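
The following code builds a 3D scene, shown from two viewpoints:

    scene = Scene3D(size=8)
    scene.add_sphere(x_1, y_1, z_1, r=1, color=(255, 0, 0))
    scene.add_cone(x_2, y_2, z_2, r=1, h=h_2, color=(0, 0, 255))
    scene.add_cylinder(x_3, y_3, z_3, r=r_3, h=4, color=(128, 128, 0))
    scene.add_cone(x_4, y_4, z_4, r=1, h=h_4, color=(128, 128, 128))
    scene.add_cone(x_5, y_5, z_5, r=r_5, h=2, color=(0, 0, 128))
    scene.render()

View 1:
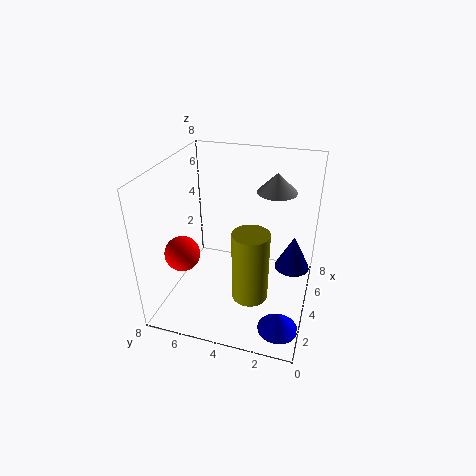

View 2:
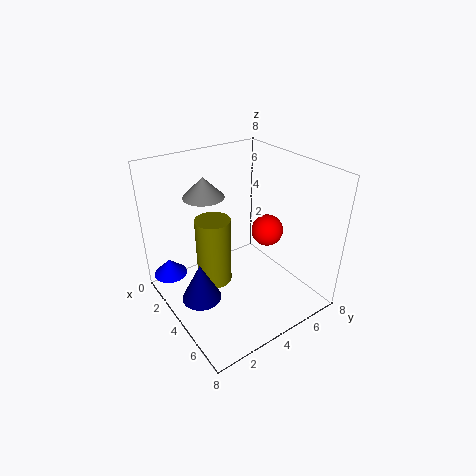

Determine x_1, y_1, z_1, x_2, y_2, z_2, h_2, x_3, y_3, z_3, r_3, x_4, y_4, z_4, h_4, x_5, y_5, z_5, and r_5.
x_1 = 3; y_1 = 7; z_1 = 3; x_2 = 1; y_2 = 1; z_2 = 1; h_2 = 1; x_3 = 3; y_3 = 3; z_3 = 1; r_3 = 1; x_4 = 4; y_4 = 2; z_4 = 7; h_4 = 1; x_5 = 5; y_5 = 1; z_5 = 2; r_5 = 1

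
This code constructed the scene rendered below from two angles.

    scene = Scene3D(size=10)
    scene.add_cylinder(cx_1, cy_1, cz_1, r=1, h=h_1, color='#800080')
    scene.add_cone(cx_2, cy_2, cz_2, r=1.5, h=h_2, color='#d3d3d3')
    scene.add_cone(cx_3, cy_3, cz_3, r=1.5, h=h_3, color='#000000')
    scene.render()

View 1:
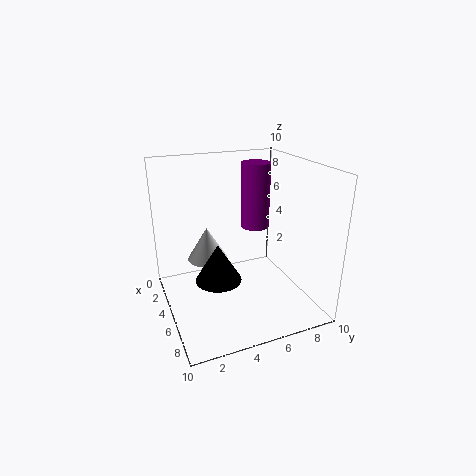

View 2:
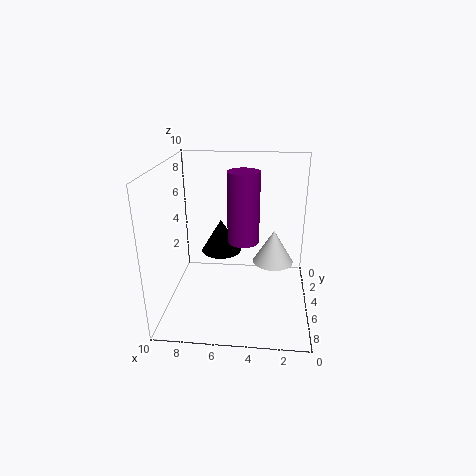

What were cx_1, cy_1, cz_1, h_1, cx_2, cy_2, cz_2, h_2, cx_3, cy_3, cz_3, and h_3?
cx_1 = 4.5; cy_1 = 6.5; cz_1 = 5.5; h_1 = 4.5; cx_2 = 2.5; cy_2 = 3.5; cz_2 = 2.5; h_2 = 2.5; cx_3 = 6.5; cy_3 = 3; cz_3 = 3; h_3 = 2.5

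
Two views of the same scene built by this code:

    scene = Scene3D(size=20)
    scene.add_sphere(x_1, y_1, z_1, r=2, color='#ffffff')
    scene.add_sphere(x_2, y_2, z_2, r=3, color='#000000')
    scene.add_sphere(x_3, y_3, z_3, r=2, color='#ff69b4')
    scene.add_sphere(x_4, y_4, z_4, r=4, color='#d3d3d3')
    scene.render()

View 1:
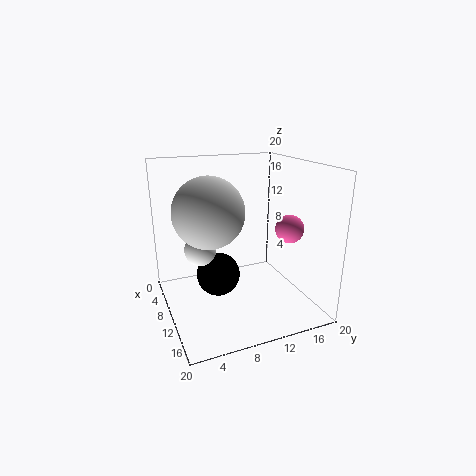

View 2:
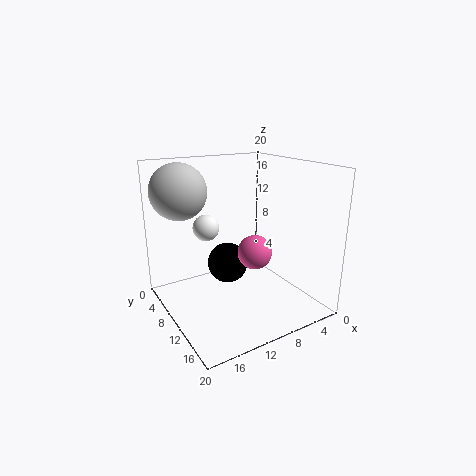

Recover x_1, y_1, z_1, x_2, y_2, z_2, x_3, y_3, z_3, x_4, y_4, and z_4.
x_1 = 12, y_1 = 4, z_1 = 10, x_2 = 10, y_2 = 7, z_2 = 5, x_3 = 12, y_3 = 17, z_3 = 11, x_4 = 16, y_4 = 4, z_4 = 16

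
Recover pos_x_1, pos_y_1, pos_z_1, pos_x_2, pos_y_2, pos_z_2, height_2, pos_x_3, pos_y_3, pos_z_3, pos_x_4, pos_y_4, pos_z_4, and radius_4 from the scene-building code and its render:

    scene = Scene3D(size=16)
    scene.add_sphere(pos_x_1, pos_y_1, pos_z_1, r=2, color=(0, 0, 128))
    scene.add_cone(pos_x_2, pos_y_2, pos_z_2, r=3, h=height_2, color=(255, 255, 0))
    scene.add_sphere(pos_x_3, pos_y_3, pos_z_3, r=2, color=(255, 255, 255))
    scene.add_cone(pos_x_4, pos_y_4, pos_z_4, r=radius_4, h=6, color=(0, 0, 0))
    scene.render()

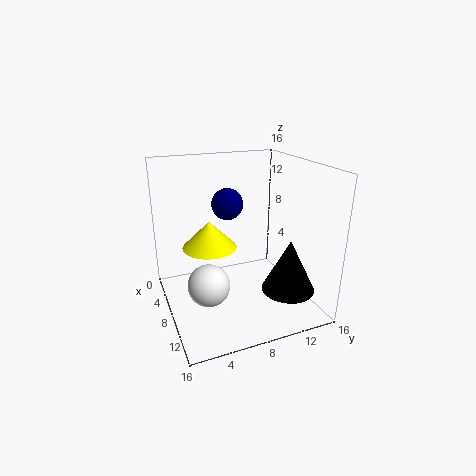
pos_x_1 = 2
pos_y_1 = 9
pos_z_1 = 10
pos_x_2 = 7
pos_y_2 = 5
pos_z_2 = 7
height_2 = 3
pos_x_3 = 13
pos_y_3 = 3
pos_z_3 = 6
pos_x_4 = 11
pos_y_4 = 13
pos_z_4 = 2
radius_4 = 3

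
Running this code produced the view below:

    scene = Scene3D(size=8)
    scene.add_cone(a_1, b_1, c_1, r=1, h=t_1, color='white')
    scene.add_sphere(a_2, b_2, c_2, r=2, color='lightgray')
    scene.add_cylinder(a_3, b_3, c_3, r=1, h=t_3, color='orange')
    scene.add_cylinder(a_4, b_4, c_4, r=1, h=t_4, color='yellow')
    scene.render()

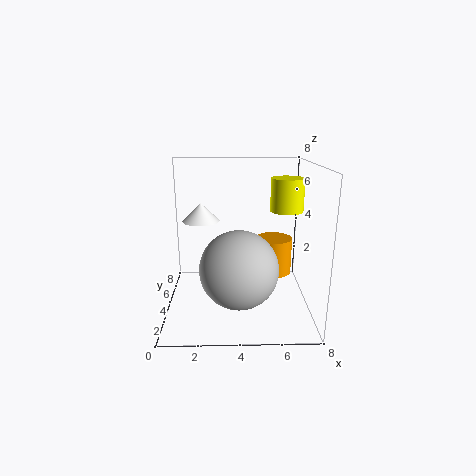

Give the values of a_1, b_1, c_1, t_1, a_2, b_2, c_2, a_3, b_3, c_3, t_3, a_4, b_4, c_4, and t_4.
a_1 = 2; b_1 = 4; c_1 = 5; t_1 = 1; a_2 = 4; b_2 = 2; c_2 = 3; a_3 = 6; b_3 = 4; c_3 = 2; t_3 = 2; a_4 = 7; b_4 = 6; c_4 = 5; t_4 = 2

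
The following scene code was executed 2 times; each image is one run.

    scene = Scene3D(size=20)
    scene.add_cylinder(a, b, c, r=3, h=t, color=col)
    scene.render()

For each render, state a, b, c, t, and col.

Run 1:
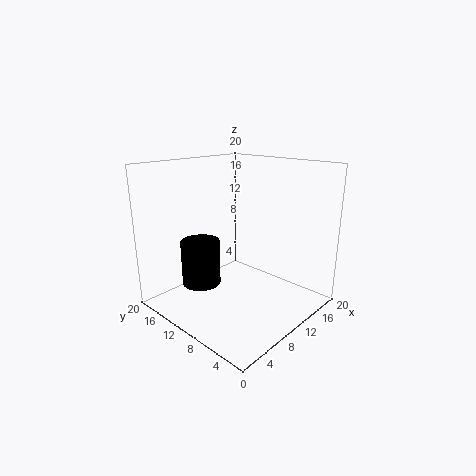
a = 9; b = 17; c = 1; t = 7; col = 'black'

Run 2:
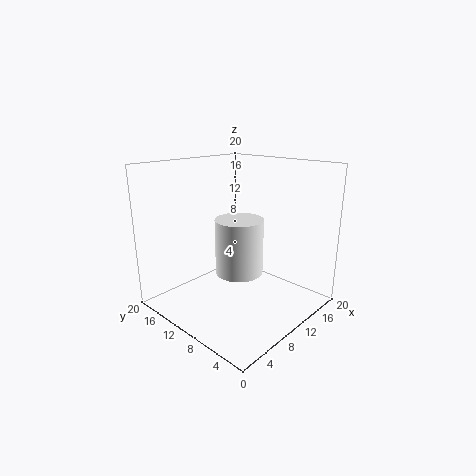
a = 7; b = 7; c = 7; t = 7; col = 'white'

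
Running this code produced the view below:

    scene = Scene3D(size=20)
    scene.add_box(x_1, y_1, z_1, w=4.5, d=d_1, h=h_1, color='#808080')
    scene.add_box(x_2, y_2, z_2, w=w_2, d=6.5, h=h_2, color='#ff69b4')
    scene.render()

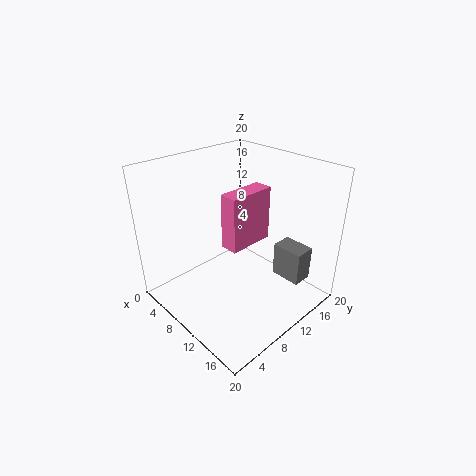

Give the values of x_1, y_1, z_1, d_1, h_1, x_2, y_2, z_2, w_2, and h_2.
x_1 = 12.5, y_1 = 15, z_1 = 3, d_1 = 3, h_1 = 5, x_2 = 9.5, y_2 = 7.5, z_2 = 9.5, w_2 = 2.5, h_2 = 7.5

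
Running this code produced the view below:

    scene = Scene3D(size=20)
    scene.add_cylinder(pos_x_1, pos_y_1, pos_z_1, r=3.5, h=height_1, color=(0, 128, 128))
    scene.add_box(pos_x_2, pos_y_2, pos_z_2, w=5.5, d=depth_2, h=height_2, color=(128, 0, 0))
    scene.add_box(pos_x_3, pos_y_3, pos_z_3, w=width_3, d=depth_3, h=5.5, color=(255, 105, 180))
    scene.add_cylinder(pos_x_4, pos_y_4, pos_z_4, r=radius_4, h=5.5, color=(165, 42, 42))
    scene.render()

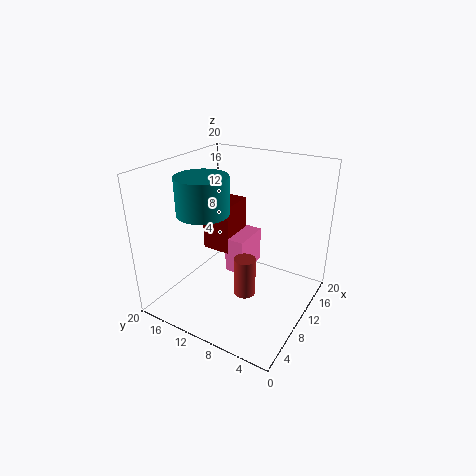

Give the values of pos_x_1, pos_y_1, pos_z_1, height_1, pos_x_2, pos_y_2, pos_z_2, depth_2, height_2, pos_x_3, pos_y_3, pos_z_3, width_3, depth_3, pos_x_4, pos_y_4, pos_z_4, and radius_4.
pos_x_1 = 7
pos_y_1 = 13.5
pos_z_1 = 14
height_1 = 5
pos_x_2 = 12
pos_y_2 = 13
pos_z_2 = 5.5
depth_2 = 4.5
height_2 = 7.5
pos_x_3 = 12
pos_y_3 = 10.5
pos_z_3 = 2.5
width_3 = 6
depth_3 = 3
pos_x_4 = 8.5
pos_y_4 = 8
pos_z_4 = 2.5
radius_4 = 1.5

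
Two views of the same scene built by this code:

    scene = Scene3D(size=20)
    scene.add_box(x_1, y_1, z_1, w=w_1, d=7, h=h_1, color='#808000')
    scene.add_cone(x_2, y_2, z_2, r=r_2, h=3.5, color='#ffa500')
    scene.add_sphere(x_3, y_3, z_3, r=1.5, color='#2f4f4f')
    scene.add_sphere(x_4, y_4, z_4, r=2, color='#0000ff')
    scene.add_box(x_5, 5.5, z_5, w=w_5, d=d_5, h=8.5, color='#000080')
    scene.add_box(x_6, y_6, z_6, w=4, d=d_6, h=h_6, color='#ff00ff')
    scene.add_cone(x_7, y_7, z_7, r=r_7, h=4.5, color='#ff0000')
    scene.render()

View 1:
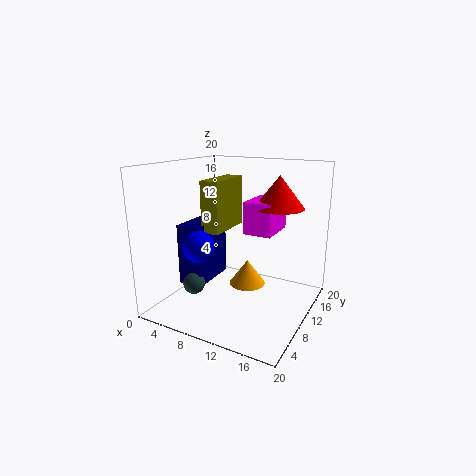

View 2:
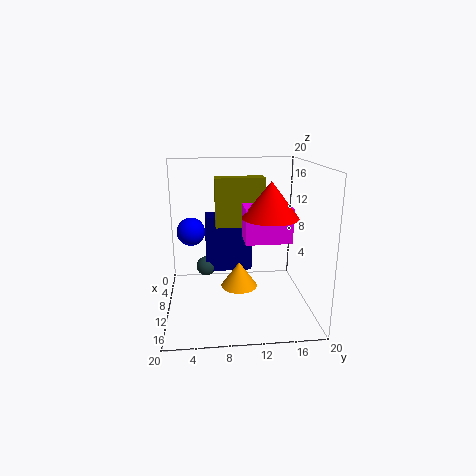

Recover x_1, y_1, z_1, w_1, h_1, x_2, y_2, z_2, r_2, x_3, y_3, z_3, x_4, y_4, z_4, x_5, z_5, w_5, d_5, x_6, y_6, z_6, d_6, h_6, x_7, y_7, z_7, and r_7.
x_1 = 6; y_1 = 7; z_1 = 11; w_1 = 2.5; h_1 = 7; x_2 = 11.5; y_2 = 10; z_2 = 3.5; r_2 = 2.5; x_3 = 5.5; y_3 = 5.5; z_3 = 4; x_4 = 8; y_4 = 3.5; z_4 = 10.5; x_5 = 3; z_5 = 3.5; w_5 = 3.5; d_5 = 7; x_6 = 10.5; y_6 = 10.5; z_6 = 10.5; d_6 = 6; h_6 = 4.5; x_7 = 14.5; y_7 = 13.5; z_7 = 14; r_7 = 3.5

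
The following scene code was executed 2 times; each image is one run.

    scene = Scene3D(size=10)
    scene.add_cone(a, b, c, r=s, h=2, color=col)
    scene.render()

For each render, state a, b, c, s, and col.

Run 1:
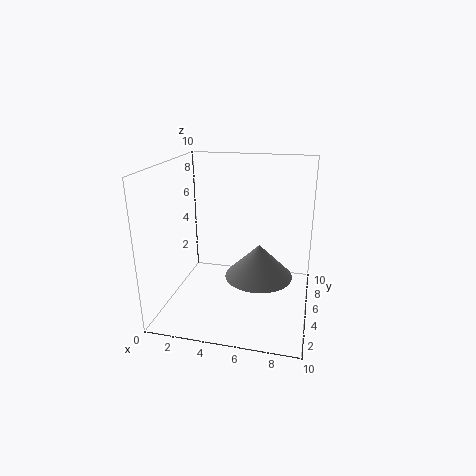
a = 7, b = 2, c = 4, s = 2, col = 'gray'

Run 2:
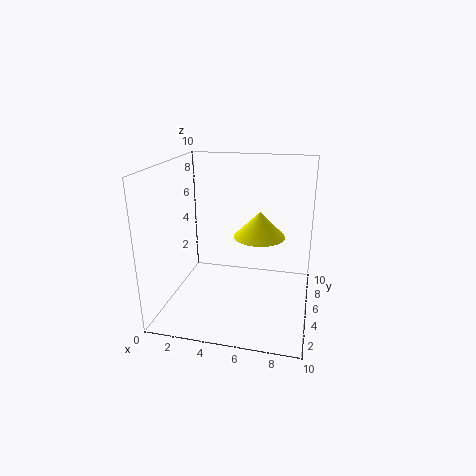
a = 6, b = 8, c = 4, s = 2, col = 'yellow'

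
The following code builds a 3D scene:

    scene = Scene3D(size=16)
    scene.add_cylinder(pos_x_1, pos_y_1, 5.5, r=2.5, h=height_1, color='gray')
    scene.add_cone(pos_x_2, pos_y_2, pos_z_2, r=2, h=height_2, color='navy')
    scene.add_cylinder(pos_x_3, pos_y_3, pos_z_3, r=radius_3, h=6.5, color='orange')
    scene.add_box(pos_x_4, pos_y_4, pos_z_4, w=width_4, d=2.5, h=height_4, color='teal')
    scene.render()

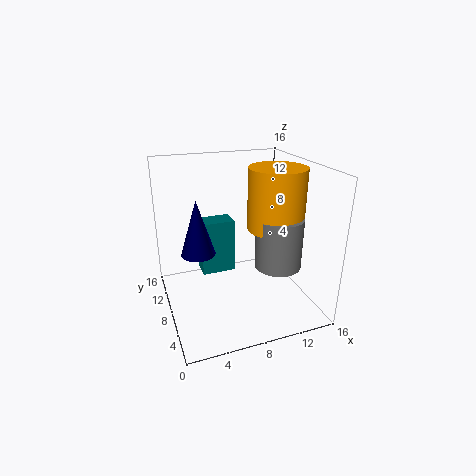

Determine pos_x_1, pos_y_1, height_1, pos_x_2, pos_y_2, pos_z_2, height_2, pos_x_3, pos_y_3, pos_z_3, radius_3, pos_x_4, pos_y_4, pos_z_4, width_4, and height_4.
pos_x_1 = 11.5; pos_y_1 = 5; height_1 = 5.5; pos_x_2 = 4; pos_y_2 = 10.5; pos_z_2 = 5.5; height_2 = 6.5; pos_x_3 = 11.5; pos_y_3 = 6; pos_z_3 = 9.5; radius_3 = 3; pos_x_4 = 4.5; pos_y_4 = 10.5; pos_z_4 = 2.5; width_4 = 4; height_4 = 6.5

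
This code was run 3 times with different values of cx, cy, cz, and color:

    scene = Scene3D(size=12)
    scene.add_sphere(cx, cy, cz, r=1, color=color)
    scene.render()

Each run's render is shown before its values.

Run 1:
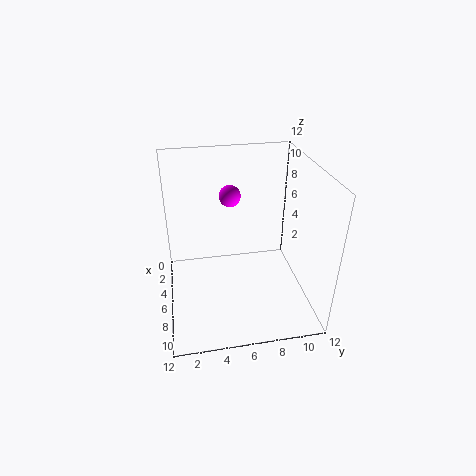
cx = 2; cy = 6; cz = 8; color = 'magenta'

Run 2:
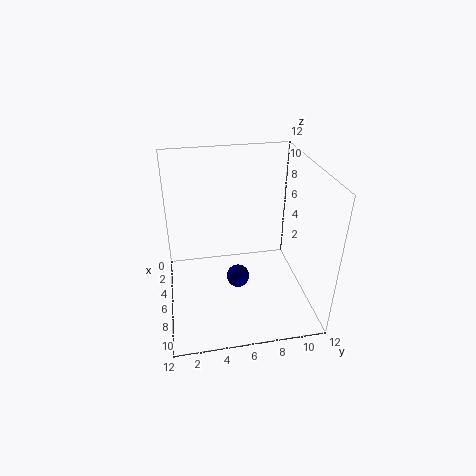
cx = 6; cy = 6; cz = 2; color = 'navy'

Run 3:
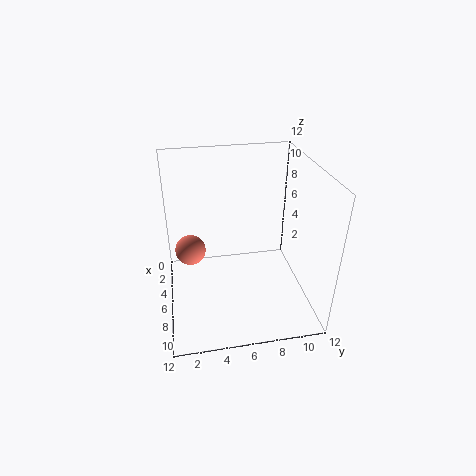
cx = 10; cy = 2; cz = 8; color = 'salmon'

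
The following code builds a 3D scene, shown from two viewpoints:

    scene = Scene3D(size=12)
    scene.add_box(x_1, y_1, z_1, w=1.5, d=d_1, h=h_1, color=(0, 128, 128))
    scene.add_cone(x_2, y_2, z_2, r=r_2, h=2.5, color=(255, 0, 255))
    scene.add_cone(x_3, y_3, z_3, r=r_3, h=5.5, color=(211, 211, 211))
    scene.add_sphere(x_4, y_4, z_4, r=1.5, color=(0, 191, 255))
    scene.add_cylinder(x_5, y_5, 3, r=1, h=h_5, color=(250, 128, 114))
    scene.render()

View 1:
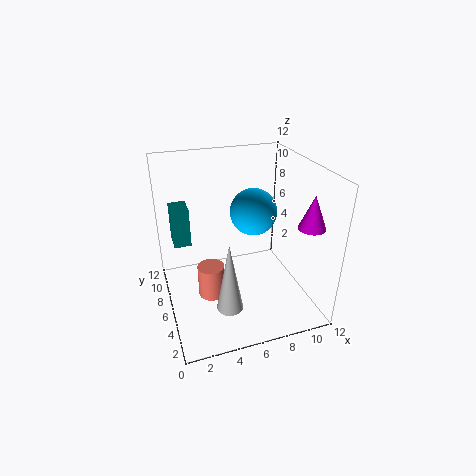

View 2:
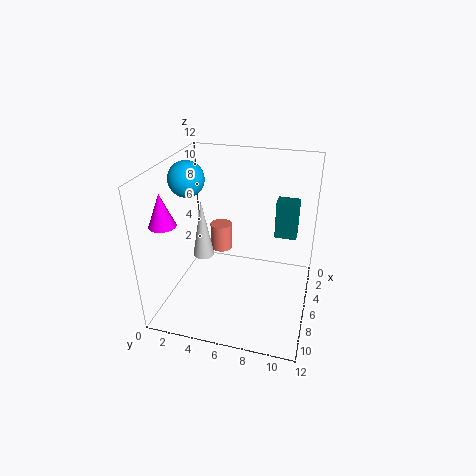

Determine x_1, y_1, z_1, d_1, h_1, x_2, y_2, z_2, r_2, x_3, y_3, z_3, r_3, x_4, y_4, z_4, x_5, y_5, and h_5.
x_1 = 1, y_1 = 8.5, z_1 = 4.5, d_1 = 2, h_1 = 3.5, x_2 = 10, y_2 = 1.5, z_2 = 8.5, r_2 = 1, x_3 = 4, y_3 = 2, z_3 = 2.5, r_3 = 1, x_4 = 5.5, y_4 = 1.5, z_4 = 10.5, x_5 = 3, y_5 = 3.5, h_5 = 2.5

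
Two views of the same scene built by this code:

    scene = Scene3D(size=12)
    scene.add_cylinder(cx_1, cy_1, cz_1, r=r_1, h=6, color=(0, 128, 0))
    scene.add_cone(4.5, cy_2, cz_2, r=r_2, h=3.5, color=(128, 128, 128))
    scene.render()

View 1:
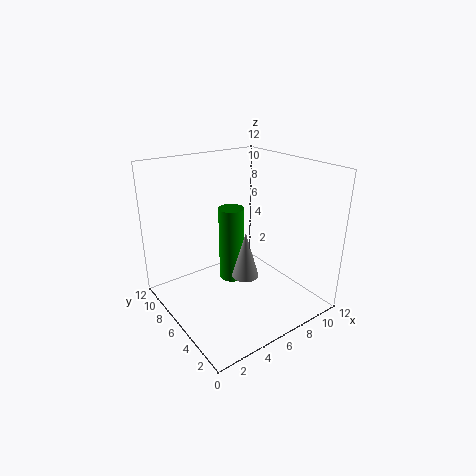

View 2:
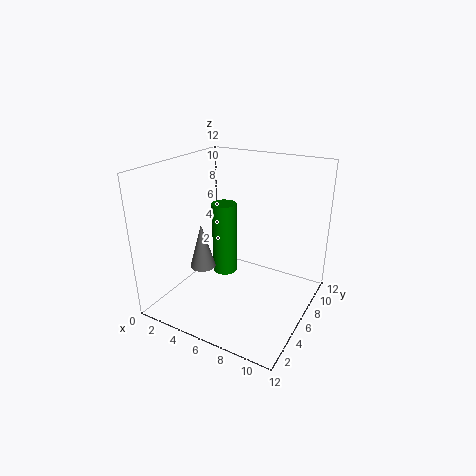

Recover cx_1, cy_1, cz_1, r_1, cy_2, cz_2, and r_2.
cx_1 = 5; cy_1 = 5.5; cz_1 = 3; r_1 = 1; cy_2 = 3; cz_2 = 4.5; r_2 = 1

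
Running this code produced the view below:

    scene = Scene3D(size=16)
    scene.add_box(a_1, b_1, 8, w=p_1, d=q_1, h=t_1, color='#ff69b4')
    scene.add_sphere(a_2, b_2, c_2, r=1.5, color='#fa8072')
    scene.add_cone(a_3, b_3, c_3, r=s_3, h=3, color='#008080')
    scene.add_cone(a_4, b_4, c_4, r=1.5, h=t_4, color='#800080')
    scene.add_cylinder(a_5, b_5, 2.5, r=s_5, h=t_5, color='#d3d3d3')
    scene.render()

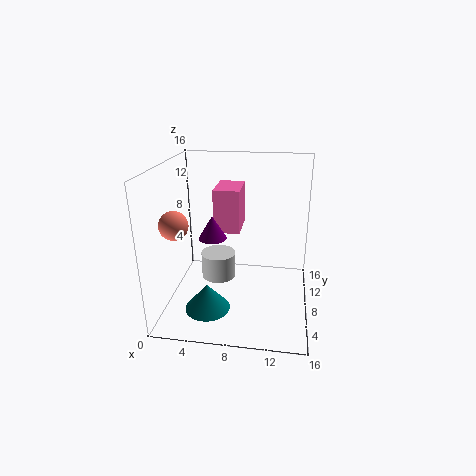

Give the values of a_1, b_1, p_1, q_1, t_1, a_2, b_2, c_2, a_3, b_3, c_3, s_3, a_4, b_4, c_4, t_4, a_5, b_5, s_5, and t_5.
a_1 = 5
b_1 = 9
p_1 = 3
q_1 = 4.5
t_1 = 5
a_2 = 2
b_2 = 4.5
c_2 = 10.5
a_3 = 5
b_3 = 5
c_3 = 0.5
s_3 = 2.5
a_4 = 5.5
b_4 = 6.5
c_4 = 8.5
t_4 = 2.5
a_5 = 5.5
b_5 = 9
s_5 = 2
t_5 = 3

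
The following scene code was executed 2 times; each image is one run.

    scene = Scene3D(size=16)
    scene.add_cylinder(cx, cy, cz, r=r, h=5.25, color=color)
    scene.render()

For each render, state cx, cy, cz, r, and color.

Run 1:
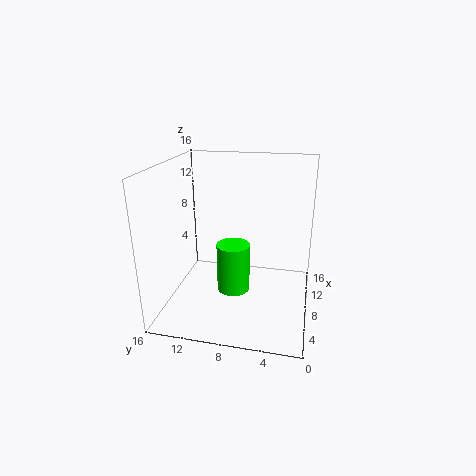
cx = 5.75
cy = 8
cz = 3
r = 1.75
color = 'lime'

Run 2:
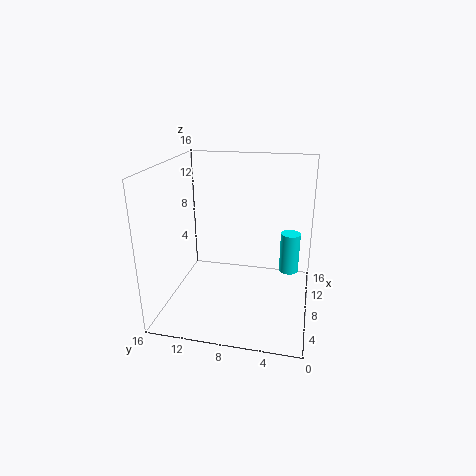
cx = 14
cy = 2.5
cz = 1.25
r = 1.25
color = 'cyan'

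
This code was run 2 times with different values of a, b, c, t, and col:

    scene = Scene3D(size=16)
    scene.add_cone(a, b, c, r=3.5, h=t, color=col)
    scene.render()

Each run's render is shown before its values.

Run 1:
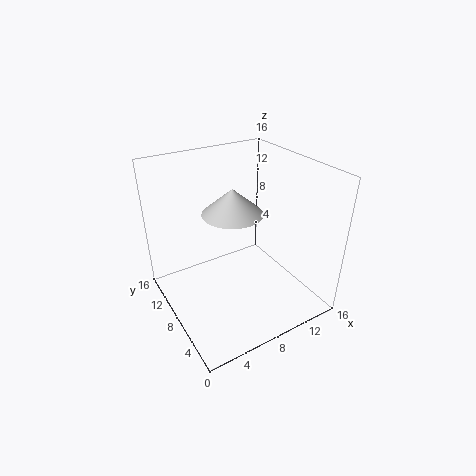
a = 8.5, b = 10, c = 10, t = 3, col = 'lightgray'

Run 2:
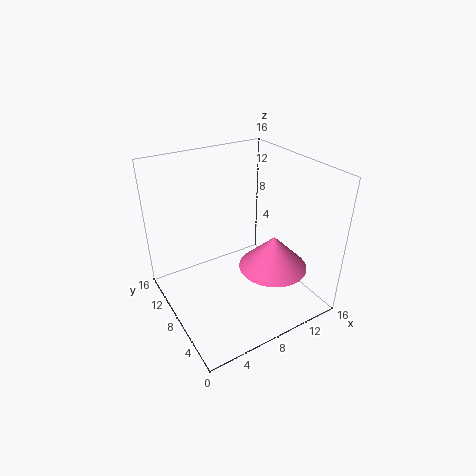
a = 9.5, b = 3.5, c = 6.5, t = 3.5, col = 'hotpink'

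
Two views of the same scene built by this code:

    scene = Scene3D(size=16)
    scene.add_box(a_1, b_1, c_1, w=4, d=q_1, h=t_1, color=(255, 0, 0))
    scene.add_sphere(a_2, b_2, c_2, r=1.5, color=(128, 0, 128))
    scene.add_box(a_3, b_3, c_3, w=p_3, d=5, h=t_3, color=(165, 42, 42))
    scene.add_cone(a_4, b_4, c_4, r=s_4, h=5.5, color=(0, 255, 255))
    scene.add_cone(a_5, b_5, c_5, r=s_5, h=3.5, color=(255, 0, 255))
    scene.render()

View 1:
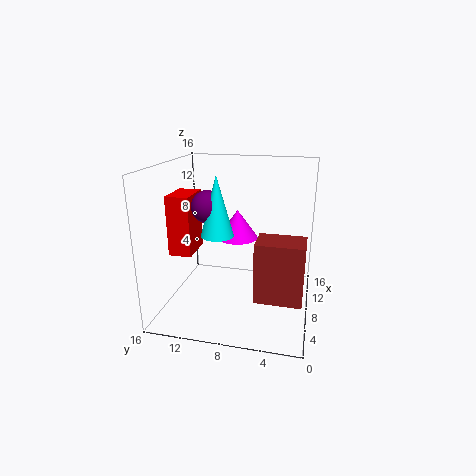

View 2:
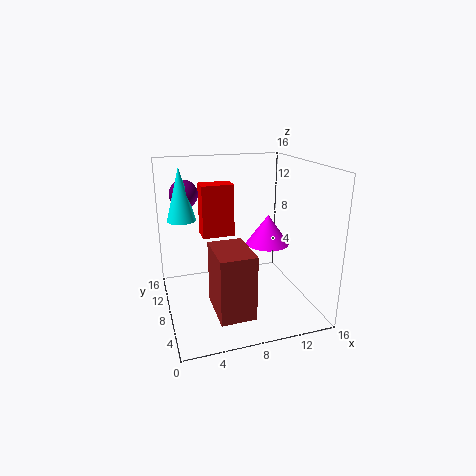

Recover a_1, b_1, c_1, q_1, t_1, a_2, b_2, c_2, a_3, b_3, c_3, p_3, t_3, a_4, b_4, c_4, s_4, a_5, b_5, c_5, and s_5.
a_1 = 5; b_1 = 12.5; c_1 = 6.5; q_1 = 2.5; t_1 = 6.5; a_2 = 2.5; b_2 = 9.5; c_2 = 13; a_3 = 4; b_3 = 0.5; c_3 = 2.5; p_3 = 3.5; t_3 = 6.5; a_4 = 2; b_4 = 8.5; c_4 = 10.5; s_4 = 1.5; a_5 = 12; b_5 = 9; c_5 = 6.5; s_5 = 2.5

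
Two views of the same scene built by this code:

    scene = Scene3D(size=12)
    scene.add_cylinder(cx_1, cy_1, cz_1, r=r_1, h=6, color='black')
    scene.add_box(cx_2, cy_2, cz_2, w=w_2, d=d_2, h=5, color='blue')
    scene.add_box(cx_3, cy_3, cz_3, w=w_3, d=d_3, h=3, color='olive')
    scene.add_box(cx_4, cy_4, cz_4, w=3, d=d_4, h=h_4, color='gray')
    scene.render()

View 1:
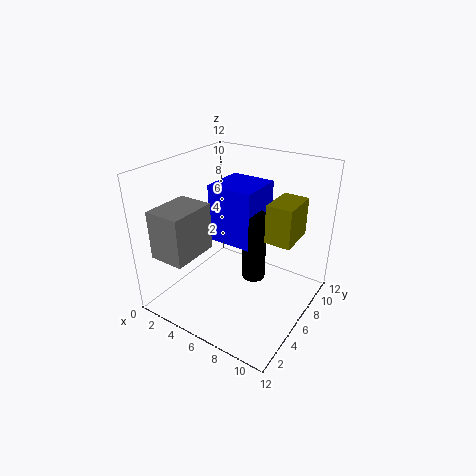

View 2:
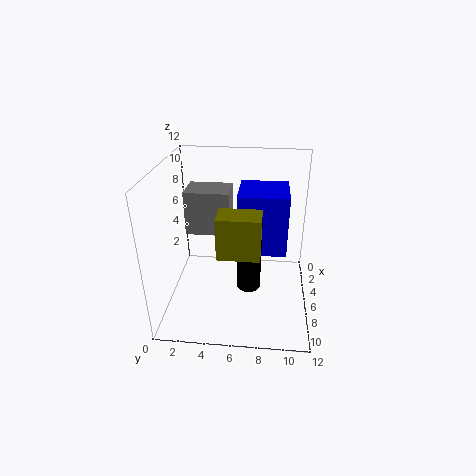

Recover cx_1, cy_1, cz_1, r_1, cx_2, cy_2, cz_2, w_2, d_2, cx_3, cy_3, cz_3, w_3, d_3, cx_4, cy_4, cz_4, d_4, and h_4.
cx_1 = 7, cy_1 = 7, cz_1 = 2, r_1 = 1, cx_2 = 3, cy_2 = 6, cz_2 = 5, w_2 = 4, d_2 = 4, cx_3 = 9, cy_3 = 5, cz_3 = 7, w_3 = 2, d_3 = 3, cx_4 = 1, cy_4 = 1, cz_4 = 5, d_4 = 4, h_4 = 4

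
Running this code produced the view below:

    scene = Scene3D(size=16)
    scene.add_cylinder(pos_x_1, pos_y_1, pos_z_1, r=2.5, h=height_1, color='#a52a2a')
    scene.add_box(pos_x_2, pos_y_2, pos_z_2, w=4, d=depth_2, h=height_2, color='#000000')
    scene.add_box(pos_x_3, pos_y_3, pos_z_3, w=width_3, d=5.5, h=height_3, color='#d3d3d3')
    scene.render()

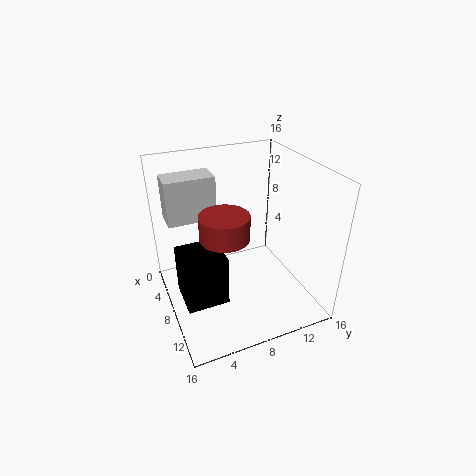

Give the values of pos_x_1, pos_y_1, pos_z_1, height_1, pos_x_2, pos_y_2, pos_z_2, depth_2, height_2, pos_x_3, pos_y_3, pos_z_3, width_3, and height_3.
pos_x_1 = 10.5
pos_y_1 = 5.5
pos_z_1 = 10
height_1 = 2.5
pos_x_2 = 10
pos_y_2 = 0.5
pos_z_2 = 5
depth_2 = 4
height_2 = 5
pos_x_3 = 2.5
pos_y_3 = 1
pos_z_3 = 9.5
width_3 = 3
height_3 = 5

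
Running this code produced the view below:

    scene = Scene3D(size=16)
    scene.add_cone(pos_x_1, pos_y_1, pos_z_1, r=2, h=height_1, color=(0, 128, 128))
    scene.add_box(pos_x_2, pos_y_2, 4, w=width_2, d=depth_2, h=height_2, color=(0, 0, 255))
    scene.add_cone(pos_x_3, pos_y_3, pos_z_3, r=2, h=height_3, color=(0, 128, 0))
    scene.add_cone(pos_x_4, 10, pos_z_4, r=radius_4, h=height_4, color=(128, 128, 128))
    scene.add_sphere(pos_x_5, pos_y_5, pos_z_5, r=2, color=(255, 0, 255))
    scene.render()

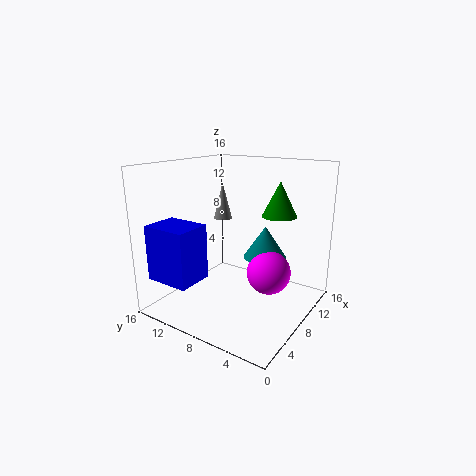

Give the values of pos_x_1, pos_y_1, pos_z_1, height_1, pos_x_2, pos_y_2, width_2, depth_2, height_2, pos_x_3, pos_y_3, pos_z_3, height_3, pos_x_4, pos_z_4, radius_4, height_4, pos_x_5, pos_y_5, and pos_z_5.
pos_x_1 = 5; pos_y_1 = 3; pos_z_1 = 8; height_1 = 3; pos_x_2 = 1; pos_y_2 = 10; width_2 = 4; depth_2 = 5; height_2 = 6; pos_x_3 = 12; pos_y_3 = 5; pos_z_3 = 10; height_3 = 4; pos_x_4 = 8; pos_z_4 = 10; radius_4 = 1; height_4 = 4; pos_x_5 = 4; pos_y_5 = 2; pos_z_5 = 7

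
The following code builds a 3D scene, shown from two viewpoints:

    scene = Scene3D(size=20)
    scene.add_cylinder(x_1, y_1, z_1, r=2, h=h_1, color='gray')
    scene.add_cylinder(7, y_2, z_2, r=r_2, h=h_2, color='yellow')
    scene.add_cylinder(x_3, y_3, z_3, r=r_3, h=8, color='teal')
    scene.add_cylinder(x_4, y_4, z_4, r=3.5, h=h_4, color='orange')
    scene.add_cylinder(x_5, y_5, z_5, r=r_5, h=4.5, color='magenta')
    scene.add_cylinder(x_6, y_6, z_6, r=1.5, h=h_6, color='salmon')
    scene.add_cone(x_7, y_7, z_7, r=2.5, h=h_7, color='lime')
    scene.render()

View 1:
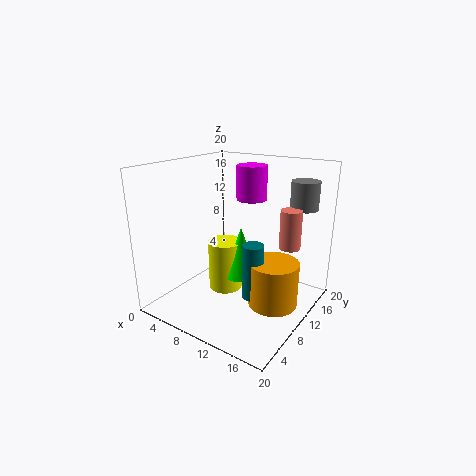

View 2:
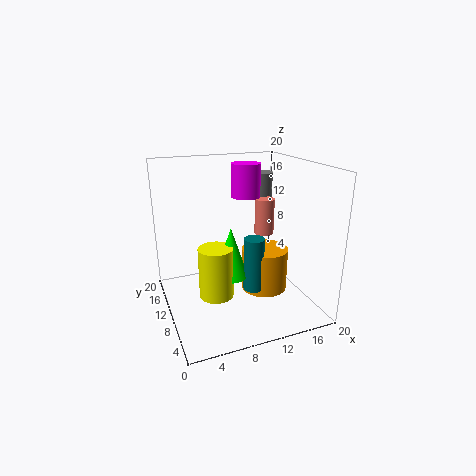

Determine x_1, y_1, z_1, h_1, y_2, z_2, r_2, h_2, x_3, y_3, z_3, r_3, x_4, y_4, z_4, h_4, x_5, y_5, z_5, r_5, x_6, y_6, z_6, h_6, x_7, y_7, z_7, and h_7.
x_1 = 16.5
y_1 = 17
z_1 = 13.5
h_1 = 4
y_2 = 11
z_2 = 1
r_2 = 2.5
h_2 = 7.5
x_3 = 12.5
y_3 = 10
z_3 = 1.5
r_3 = 1.5
x_4 = 15
y_4 = 11.5
z_4 = 0.5
h_4 = 6.5
x_5 = 11.5
y_5 = 11
z_5 = 15.5
r_5 = 2
x_6 = 16
y_6 = 14
z_6 = 8.5
h_6 = 5.5
x_7 = 9.5
y_7 = 11.5
z_7 = 3.5
h_7 = 7.5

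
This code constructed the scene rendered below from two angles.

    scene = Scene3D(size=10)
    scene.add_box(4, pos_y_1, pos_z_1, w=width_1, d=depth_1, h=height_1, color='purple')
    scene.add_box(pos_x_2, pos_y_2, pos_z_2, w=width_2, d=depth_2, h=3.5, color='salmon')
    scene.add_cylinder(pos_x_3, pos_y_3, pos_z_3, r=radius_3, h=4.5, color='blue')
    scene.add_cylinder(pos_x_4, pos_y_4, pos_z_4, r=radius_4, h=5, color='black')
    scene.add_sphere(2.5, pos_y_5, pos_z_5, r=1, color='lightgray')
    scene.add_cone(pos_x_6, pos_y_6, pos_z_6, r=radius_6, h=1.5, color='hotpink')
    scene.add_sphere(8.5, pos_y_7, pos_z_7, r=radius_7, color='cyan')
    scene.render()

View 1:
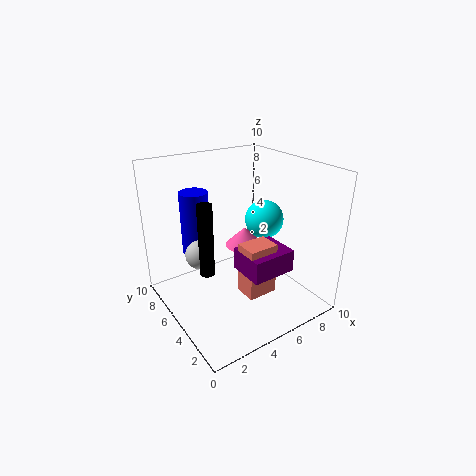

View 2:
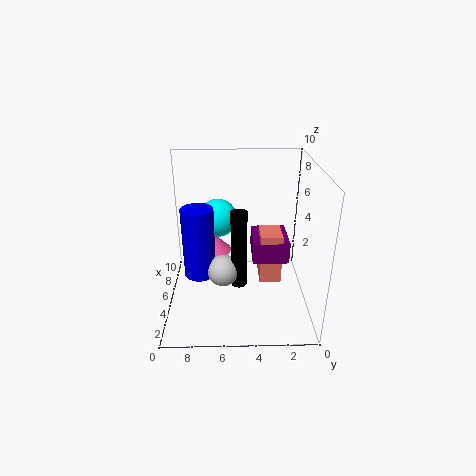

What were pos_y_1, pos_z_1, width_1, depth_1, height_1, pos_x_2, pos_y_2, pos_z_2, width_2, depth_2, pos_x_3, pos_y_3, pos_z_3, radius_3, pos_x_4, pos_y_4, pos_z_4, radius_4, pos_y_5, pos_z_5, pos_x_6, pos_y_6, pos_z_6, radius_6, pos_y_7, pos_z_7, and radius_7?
pos_y_1 = 1.5, pos_z_1 = 3.5, width_1 = 3, depth_1 = 2.5, height_1 = 1.5, pos_x_2 = 4, pos_y_2 = 2, pos_z_2 = 2, width_2 = 2, depth_2 = 1.5, pos_x_3 = 3, pos_y_3 = 7.5, pos_z_3 = 3.5, radius_3 = 1, pos_x_4 = 2.5, pos_y_4 = 5, pos_z_4 = 3, radius_4 = 0.5, pos_y_5 = 6, pos_z_5 = 4, pos_x_6 = 7, pos_y_6 = 7, pos_z_6 = 3, radius_6 = 1.5, pos_y_7 = 6.5, pos_z_7 = 5, radius_7 = 1.5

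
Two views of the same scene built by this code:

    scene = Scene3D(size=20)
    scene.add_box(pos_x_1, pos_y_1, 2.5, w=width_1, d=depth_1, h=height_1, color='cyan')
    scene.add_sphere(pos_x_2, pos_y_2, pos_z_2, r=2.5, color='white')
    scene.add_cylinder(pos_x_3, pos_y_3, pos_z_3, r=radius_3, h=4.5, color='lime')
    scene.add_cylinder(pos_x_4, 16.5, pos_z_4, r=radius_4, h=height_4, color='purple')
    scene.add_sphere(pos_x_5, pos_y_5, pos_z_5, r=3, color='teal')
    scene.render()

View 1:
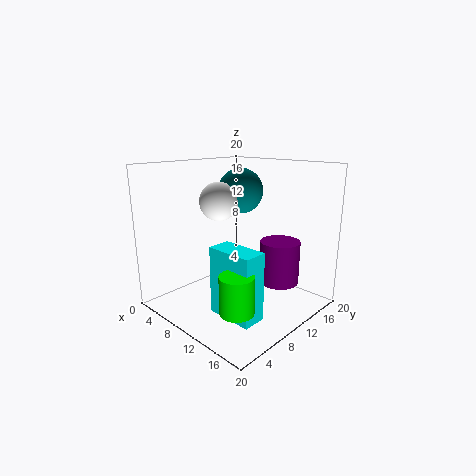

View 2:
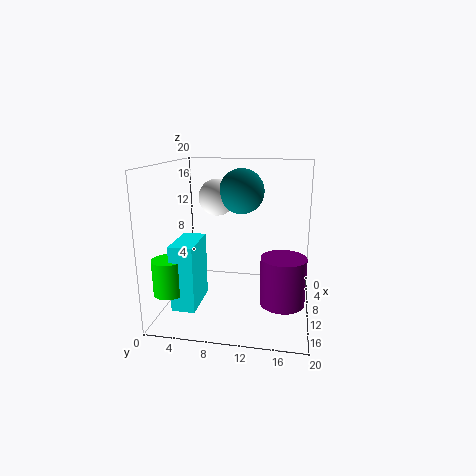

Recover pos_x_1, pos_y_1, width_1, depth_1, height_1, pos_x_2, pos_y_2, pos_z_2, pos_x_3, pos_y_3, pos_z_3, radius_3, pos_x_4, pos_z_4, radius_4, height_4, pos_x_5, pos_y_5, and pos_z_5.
pos_x_1 = 12, pos_y_1 = 3, width_1 = 6, depth_1 = 3, height_1 = 8.5, pos_x_2 = 9.5, pos_y_2 = 7, pos_z_2 = 15.5, pos_x_3 = 17, pos_y_3 = 2.5, pos_z_3 = 4.5, radius_3 = 2, pos_x_4 = 12.5, pos_z_4 = 2, radius_4 = 3, height_4 = 6.5, pos_x_5 = 10, pos_y_5 = 10.5, pos_z_5 = 16.5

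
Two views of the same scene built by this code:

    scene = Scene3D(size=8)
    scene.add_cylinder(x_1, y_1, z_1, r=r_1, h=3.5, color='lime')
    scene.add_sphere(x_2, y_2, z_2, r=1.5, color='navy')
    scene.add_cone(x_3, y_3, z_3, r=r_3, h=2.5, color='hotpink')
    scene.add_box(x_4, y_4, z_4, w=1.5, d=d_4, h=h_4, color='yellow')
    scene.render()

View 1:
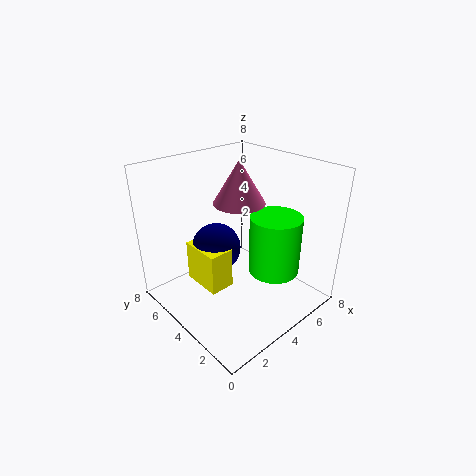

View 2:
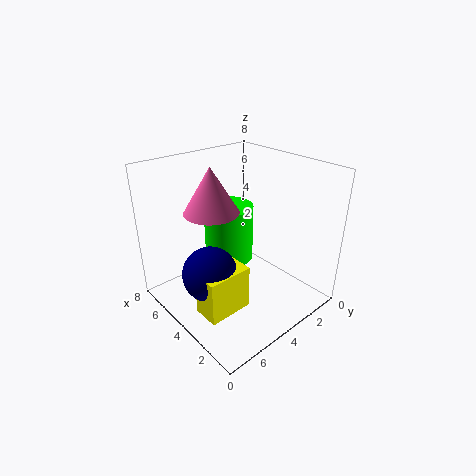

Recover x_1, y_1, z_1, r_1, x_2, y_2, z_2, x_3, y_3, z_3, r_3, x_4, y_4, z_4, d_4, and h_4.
x_1 = 6
y_1 = 3
z_1 = 1.5
r_1 = 1.5
x_2 = 4
y_2 = 6
z_2 = 2.5
x_3 = 5
y_3 = 5
z_3 = 5.5
r_3 = 1.5
x_4 = 2.5
y_4 = 4.5
z_4 = 0.5
d_4 = 2.5
h_4 = 2.5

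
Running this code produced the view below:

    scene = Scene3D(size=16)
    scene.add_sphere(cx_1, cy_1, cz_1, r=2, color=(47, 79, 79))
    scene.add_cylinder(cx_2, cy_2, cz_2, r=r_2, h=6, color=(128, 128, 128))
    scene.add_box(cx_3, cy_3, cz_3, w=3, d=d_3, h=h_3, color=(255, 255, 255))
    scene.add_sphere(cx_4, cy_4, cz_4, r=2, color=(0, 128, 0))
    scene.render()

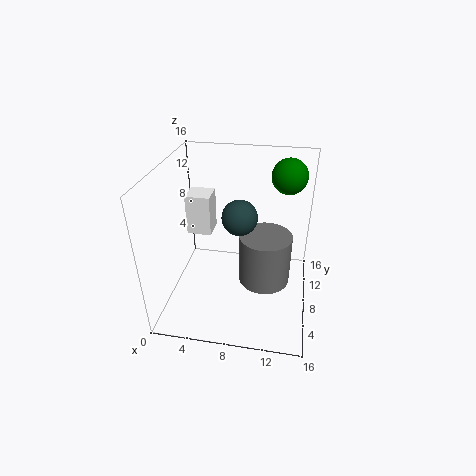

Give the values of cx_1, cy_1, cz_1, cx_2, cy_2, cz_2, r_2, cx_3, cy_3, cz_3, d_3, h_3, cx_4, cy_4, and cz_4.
cx_1 = 8; cy_1 = 9; cz_1 = 10; cx_2 = 11; cy_2 = 9; cz_2 = 2; r_2 = 3; cx_3 = 1; cy_3 = 11; cz_3 = 6; d_3 = 3; h_3 = 5; cx_4 = 13; cy_4 = 12; cz_4 = 14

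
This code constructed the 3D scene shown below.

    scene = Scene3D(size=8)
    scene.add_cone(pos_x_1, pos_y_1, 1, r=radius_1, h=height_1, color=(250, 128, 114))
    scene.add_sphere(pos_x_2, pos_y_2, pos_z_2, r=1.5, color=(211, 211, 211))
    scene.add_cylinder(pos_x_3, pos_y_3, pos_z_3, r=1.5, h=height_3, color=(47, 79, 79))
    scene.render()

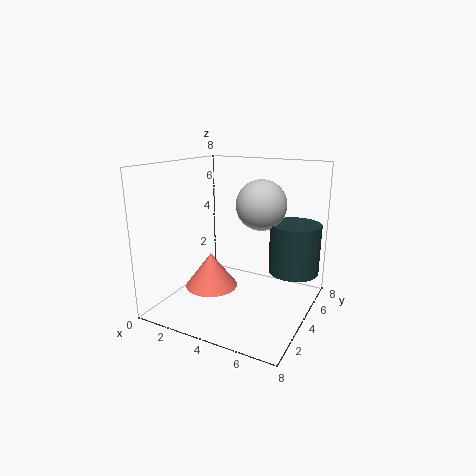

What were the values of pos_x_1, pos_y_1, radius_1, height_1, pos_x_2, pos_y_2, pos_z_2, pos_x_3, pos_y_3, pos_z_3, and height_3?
pos_x_1 = 2.5, pos_y_1 = 3.5, radius_1 = 1.5, height_1 = 2, pos_x_2 = 4.5, pos_y_2 = 6, pos_z_2 = 5.5, pos_x_3 = 6.5, pos_y_3 = 6.5, pos_z_3 = 1.5, height_3 = 3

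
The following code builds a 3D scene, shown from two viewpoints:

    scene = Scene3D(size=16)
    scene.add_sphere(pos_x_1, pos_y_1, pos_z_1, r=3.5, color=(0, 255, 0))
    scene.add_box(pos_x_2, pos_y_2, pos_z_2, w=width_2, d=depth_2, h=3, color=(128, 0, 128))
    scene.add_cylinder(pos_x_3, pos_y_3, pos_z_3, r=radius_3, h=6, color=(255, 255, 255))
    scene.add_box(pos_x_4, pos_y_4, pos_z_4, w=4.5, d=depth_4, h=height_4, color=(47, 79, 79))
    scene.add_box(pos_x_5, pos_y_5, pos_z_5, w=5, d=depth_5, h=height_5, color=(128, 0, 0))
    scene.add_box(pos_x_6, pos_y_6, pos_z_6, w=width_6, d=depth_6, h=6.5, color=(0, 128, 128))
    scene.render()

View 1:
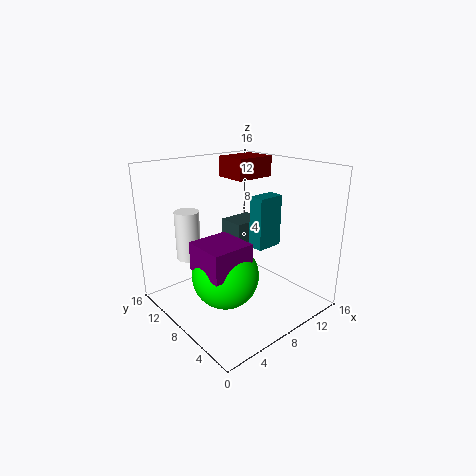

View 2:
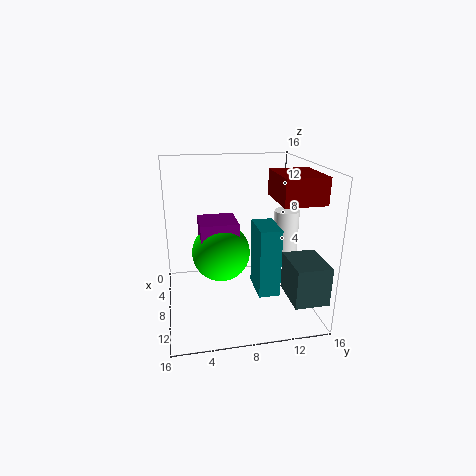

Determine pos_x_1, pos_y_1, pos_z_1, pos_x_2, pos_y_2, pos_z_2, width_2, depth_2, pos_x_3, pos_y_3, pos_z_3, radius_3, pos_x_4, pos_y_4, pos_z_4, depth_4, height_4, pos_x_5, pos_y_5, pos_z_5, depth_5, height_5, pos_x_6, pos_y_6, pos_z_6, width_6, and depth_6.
pos_x_1 = 5, pos_y_1 = 6.5, pos_z_1 = 5, pos_x_2 = 2, pos_y_2 = 4, pos_z_2 = 6, width_2 = 4.5, depth_2 = 4.5, pos_x_3 = 5.5, pos_y_3 = 14.5, pos_z_3 = 4, radius_3 = 1.5, pos_x_4 = 11.5, pos_y_4 = 12, pos_z_4 = 3.5, depth_4 = 3.5, height_4 = 4, pos_x_5 = 10.5, pos_y_5 = 10.5, pos_z_5 = 13.5, depth_5 = 4, height_5 = 2.5, pos_x_6 = 12, pos_y_6 = 8.5, pos_z_6 = 5, width_6 = 3.5, depth_6 = 2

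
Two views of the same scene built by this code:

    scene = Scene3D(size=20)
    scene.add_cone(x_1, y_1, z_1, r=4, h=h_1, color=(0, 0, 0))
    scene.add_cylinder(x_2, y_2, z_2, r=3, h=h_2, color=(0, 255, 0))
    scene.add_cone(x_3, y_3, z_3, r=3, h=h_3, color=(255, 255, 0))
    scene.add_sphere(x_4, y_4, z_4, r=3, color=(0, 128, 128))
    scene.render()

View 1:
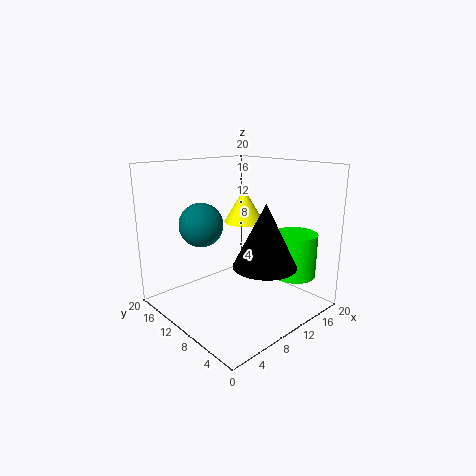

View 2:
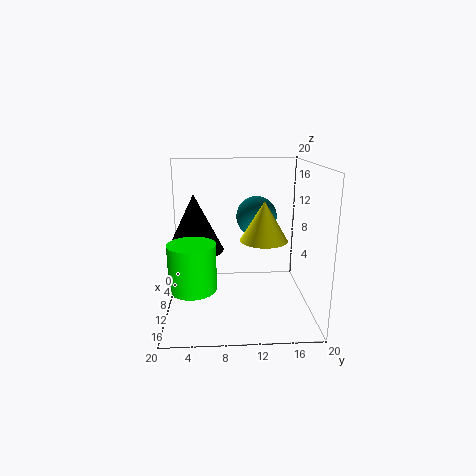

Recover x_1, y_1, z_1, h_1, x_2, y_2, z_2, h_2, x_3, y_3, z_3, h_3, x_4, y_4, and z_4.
x_1 = 9, y_1 = 4, z_1 = 8, h_1 = 8, x_2 = 15, y_2 = 4, z_2 = 5, h_2 = 6, x_3 = 14, y_3 = 13, z_3 = 11, h_3 = 5, x_4 = 6, y_4 = 13, z_4 = 12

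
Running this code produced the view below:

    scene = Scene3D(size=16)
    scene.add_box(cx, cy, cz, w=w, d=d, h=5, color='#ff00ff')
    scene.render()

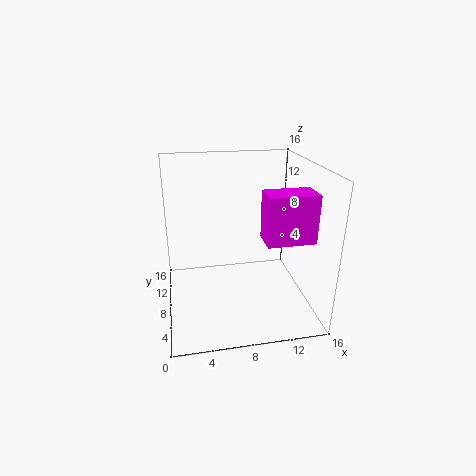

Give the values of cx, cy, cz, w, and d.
cx = 10; cy = 3; cz = 9; w = 5; d = 3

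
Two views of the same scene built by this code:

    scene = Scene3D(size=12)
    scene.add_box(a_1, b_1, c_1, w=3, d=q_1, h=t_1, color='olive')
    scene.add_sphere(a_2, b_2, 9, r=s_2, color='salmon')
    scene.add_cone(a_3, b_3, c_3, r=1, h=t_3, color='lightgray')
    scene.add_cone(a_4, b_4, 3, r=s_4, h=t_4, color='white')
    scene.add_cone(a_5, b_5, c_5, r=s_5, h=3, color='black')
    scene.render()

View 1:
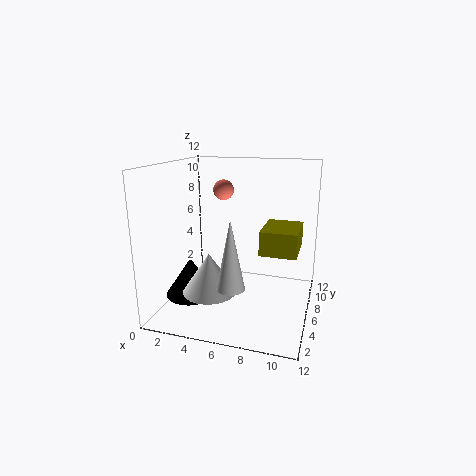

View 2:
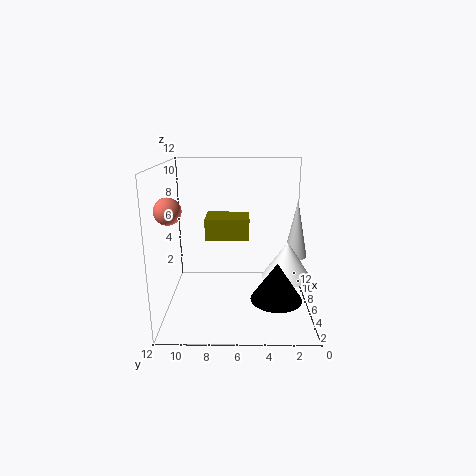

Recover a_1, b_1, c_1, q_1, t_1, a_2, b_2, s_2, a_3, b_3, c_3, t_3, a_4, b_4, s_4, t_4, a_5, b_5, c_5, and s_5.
a_1 = 8; b_1 = 5; c_1 = 5; q_1 = 4; t_1 = 2; a_2 = 3; b_2 = 11; s_2 = 1; a_3 = 7; b_3 = 1; c_3 = 4; t_3 = 5; a_4 = 5; b_4 = 2; s_4 = 2; t_4 = 3; a_5 = 3; b_5 = 3; c_5 = 2; s_5 = 2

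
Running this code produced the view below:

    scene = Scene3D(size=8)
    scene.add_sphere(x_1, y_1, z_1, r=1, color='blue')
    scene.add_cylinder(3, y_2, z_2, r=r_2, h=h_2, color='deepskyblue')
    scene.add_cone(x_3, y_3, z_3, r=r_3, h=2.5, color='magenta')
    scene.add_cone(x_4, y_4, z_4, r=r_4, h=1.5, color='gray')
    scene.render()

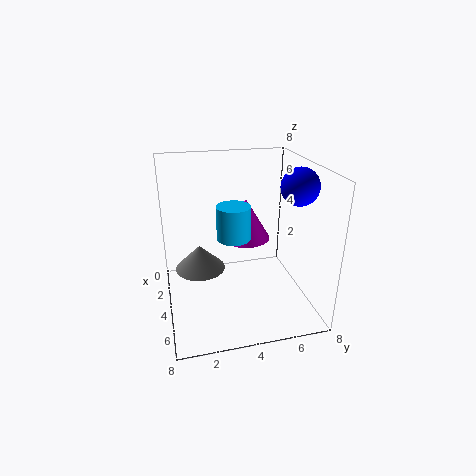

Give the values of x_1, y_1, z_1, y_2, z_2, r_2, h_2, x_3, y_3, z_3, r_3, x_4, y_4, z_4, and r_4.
x_1 = 5; y_1 = 7; z_1 = 7; y_2 = 4; z_2 = 3.5; r_2 = 1; h_2 = 2; x_3 = 2; y_3 = 5; z_3 = 3; r_3 = 1.5; x_4 = 2.5; y_4 = 2; z_4 = 1.5; r_4 = 1.5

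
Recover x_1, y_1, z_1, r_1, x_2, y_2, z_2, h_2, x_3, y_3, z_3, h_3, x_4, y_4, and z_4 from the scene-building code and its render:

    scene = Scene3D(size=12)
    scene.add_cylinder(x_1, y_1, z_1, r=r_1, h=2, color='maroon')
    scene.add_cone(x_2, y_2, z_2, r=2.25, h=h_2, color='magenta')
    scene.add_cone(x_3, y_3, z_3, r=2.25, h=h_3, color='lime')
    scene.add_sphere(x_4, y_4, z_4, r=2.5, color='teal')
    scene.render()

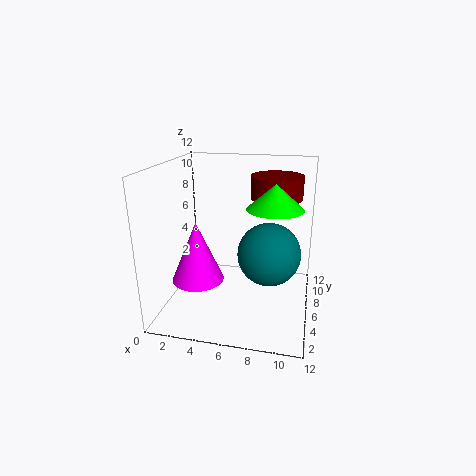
x_1 = 8.75, y_1 = 9, z_1 = 8.75, r_1 = 2.25, x_2 = 2.5, y_2 = 5.5, z_2 = 2, h_2 = 5.25, x_3 = 9, y_3 = 5.75, z_3 = 8.75, h_3 = 2, x_4 = 8.75, y_4 = 5, z_4 = 5.25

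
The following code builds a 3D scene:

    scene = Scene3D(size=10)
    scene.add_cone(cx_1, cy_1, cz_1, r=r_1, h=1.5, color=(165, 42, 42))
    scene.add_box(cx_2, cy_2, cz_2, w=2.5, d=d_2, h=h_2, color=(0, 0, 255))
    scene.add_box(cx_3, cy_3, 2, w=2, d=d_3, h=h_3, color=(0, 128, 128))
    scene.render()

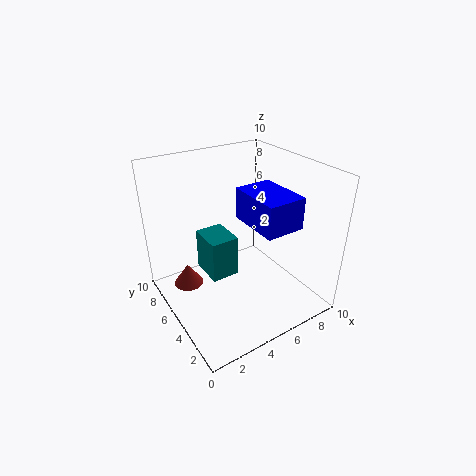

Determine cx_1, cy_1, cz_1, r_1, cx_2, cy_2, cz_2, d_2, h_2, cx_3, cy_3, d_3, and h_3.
cx_1 = 1.5
cy_1 = 6
cz_1 = 2
r_1 = 1
cx_2 = 4.5
cy_2 = 1
cz_2 = 7
d_2 = 3.5
h_2 = 2
cx_3 = 3
cy_3 = 5
d_3 = 2.5
h_3 = 3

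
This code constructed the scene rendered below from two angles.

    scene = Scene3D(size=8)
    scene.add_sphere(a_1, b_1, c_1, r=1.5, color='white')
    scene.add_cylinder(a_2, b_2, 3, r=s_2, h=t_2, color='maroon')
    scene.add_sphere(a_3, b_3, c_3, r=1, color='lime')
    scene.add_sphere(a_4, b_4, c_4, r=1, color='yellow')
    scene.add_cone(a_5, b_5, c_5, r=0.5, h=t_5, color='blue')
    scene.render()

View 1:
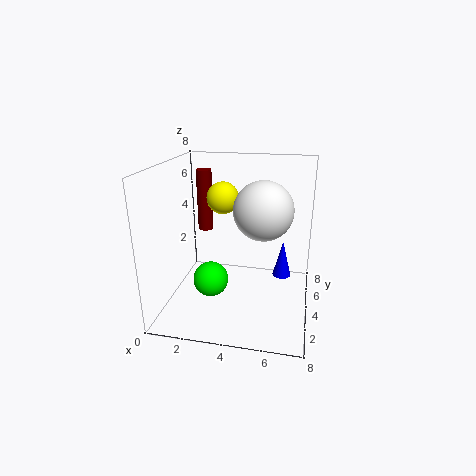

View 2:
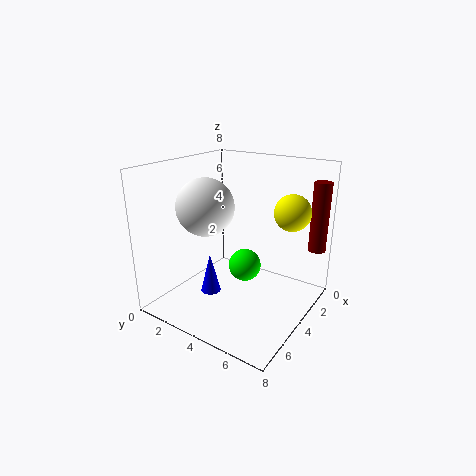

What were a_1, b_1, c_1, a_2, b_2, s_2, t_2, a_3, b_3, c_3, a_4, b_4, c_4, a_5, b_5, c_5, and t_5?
a_1 = 5.5; b_1 = 3; c_1 = 6; a_2 = 1; b_2 = 7.5; s_2 = 0.5; t_2 = 4; a_3 = 2.5; b_3 = 3.5; c_3 = 1.5; a_4 = 2.5; b_4 = 6.5; c_4 = 5.5; a_5 = 6.5; b_5 = 4; c_5 = 2; t_5 = 2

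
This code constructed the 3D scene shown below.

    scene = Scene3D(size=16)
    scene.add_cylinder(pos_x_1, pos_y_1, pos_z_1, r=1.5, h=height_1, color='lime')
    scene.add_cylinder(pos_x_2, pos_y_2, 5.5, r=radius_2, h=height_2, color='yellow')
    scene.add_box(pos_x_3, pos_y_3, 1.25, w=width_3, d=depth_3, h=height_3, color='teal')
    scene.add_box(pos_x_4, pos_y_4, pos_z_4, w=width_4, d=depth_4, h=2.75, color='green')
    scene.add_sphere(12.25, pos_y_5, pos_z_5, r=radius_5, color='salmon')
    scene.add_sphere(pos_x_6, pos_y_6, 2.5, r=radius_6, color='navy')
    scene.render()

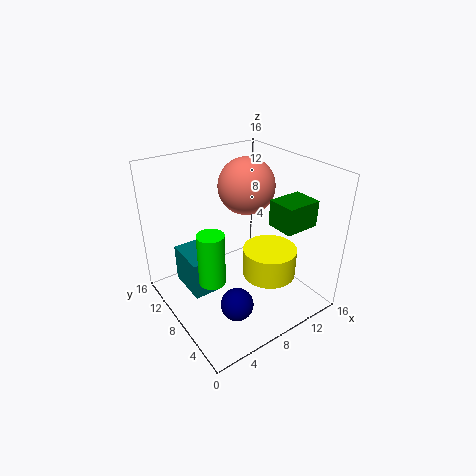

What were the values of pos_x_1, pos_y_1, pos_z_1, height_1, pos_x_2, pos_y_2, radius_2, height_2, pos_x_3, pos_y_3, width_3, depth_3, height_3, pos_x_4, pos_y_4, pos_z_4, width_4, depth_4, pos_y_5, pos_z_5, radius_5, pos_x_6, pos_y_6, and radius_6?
pos_x_1 = 4.5, pos_y_1 = 8, pos_z_1 = 3.5, height_1 = 6, pos_x_2 = 9, pos_y_2 = 3.75, radius_2 = 2.75, height_2 = 3, pos_x_3 = 2.75, pos_y_3 = 8.75, width_3 = 3, depth_3 = 5, height_3 = 4.5, pos_x_4 = 9.75, pos_y_4 = 2, pos_z_4 = 10.5, width_4 = 3.75, depth_4 = 3, pos_y_5 = 12.25, pos_z_5 = 11.75, radius_5 = 3.5, pos_x_6 = 5.25, pos_y_6 = 4.25, radius_6 = 1.75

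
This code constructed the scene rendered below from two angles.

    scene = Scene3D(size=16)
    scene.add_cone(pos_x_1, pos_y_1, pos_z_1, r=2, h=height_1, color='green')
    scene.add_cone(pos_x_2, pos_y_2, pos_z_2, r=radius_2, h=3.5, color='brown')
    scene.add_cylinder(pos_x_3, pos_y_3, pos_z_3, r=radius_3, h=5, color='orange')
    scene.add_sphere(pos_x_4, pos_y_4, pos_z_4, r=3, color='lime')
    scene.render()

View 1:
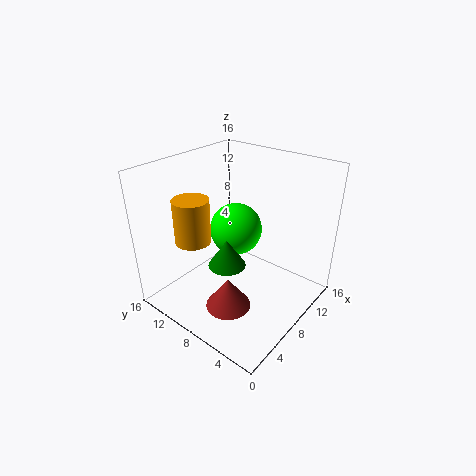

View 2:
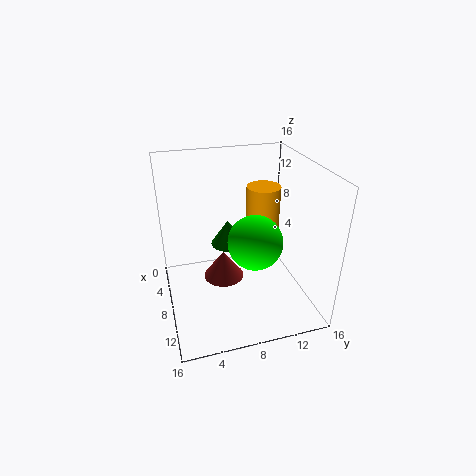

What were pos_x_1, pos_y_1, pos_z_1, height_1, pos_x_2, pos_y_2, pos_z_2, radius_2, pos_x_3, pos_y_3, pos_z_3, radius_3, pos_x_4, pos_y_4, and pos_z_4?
pos_x_1 = 5.5, pos_y_1 = 7.5, pos_z_1 = 6, height_1 = 3, pos_x_2 = 5, pos_y_2 = 7, pos_z_2 = 1, radius_2 = 2.5, pos_x_3 = 5, pos_y_3 = 12, pos_z_3 = 7.5, radius_3 = 2, pos_x_4 = 9.5, pos_y_4 = 9.5, pos_z_4 = 8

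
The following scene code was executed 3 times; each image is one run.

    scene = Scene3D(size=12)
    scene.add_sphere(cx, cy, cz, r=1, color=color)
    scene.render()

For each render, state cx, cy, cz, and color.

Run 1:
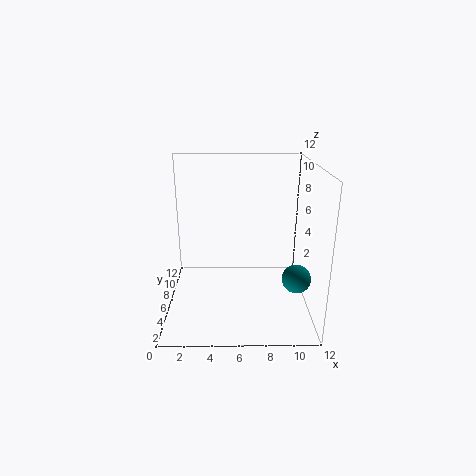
cx = 10, cy = 1, cz = 5, color = 'teal'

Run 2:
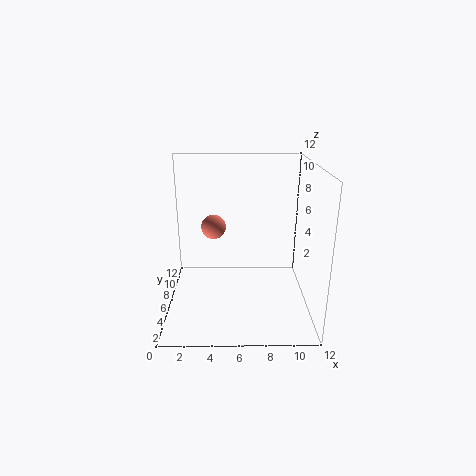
cx = 4, cy = 6, cz = 7, color = 'salmon'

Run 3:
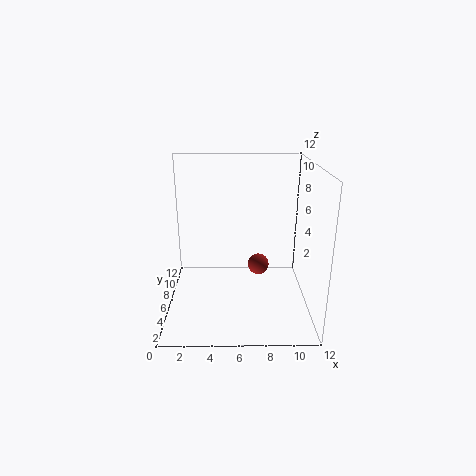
cx = 8, cy = 9, cz = 2, color = 'brown'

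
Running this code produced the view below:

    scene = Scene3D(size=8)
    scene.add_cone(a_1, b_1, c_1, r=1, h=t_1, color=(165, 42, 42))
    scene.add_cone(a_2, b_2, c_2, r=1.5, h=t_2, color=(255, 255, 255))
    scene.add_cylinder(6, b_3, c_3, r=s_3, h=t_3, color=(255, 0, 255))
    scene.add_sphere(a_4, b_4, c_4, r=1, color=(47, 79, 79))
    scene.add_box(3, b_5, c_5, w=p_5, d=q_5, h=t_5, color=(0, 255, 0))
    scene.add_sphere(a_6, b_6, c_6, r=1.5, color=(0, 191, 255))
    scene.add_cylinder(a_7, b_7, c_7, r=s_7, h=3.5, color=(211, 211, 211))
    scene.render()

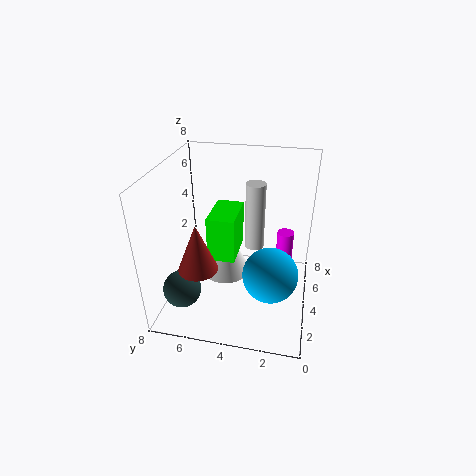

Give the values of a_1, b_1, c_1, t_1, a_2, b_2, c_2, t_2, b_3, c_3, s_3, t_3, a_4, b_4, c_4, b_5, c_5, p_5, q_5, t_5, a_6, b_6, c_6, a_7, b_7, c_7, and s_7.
a_1 = 1.5; b_1 = 5.5; c_1 = 3.5; t_1 = 2.5; a_2 = 5; b_2 = 5; c_2 = 1; t_2 = 3; b_3 = 1.5; c_3 = 0.5; s_3 = 0.5; t_3 = 3; a_4 = 1.5; b_4 = 6.5; c_4 = 2; b_5 = 4; c_5 = 3; p_5 = 2.5; q_5 = 1.5; t_5 = 2.5; a_6 = 3; b_6 = 2; c_6 = 2.5; a_7 = 3.5; b_7 = 3; c_7 = 4; s_7 = 0.5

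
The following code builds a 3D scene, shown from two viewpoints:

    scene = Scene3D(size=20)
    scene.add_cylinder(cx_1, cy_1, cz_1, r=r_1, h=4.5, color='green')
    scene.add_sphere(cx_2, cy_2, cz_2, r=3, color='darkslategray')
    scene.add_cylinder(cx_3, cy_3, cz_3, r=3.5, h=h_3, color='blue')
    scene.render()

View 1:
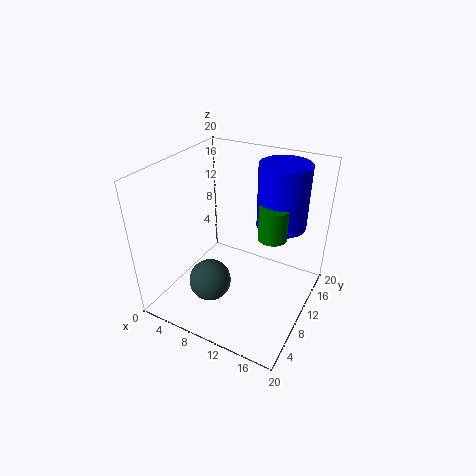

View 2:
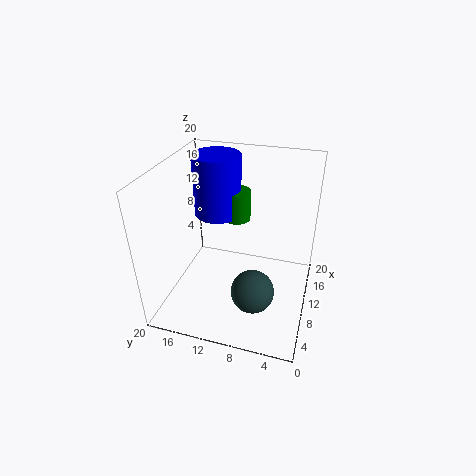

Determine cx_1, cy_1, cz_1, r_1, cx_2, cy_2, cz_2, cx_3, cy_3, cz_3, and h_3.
cx_1 = 14.5
cy_1 = 11.5
cz_1 = 10.5
r_1 = 2
cx_2 = 7
cy_2 = 7
cz_2 = 3.5
cx_3 = 14.5
cy_3 = 14.5
cz_3 = 11
h_3 = 9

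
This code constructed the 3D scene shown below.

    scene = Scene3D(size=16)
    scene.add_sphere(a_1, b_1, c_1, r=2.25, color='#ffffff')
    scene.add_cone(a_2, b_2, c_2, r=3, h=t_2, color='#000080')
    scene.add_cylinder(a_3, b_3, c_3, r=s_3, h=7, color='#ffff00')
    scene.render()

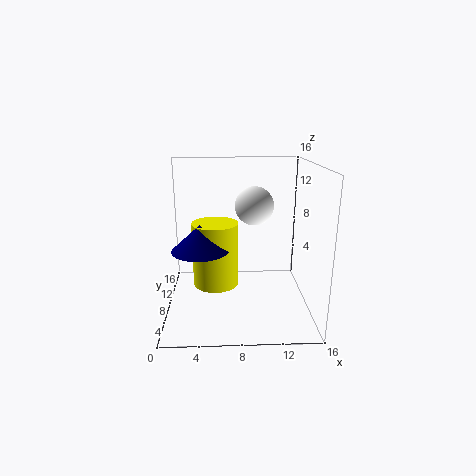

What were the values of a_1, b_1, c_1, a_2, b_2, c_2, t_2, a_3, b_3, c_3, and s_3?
a_1 = 10
b_1 = 10.5
c_1 = 11
a_2 = 4
b_2 = 5.75
c_2 = 7.5
t_2 = 2.75
a_3 = 5.5
b_3 = 7.25
c_3 = 3
s_3 = 2.5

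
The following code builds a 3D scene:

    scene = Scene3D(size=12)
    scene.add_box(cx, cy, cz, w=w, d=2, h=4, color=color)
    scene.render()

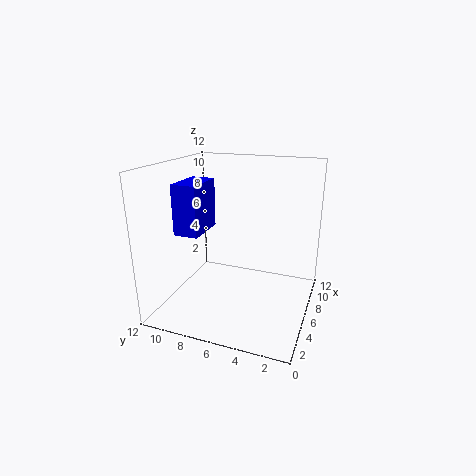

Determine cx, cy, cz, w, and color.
cx = 3, cy = 8.25, cz = 6.75, w = 3.5, color = 'blue'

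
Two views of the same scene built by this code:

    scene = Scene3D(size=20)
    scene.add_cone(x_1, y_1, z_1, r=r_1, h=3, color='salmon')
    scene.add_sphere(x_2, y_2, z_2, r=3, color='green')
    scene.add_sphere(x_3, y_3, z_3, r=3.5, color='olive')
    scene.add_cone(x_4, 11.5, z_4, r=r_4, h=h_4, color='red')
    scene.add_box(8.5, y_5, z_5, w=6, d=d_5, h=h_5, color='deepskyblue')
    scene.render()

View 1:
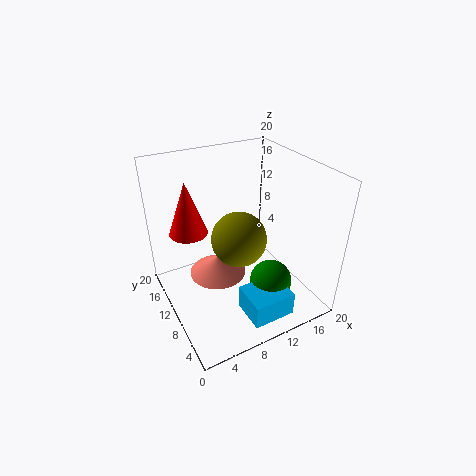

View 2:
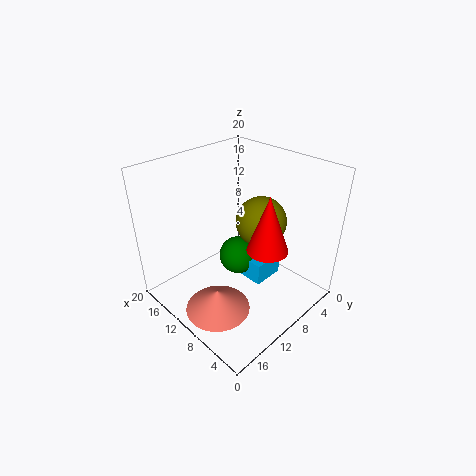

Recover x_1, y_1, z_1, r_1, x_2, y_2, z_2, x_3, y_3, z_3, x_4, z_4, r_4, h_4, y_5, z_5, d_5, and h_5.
x_1 = 9, y_1 = 15, z_1 = 1, r_1 = 4.5, x_2 = 13.5, y_2 = 6.5, z_2 = 3.5, x_3 = 8.5, y_3 = 7, z_3 = 12, x_4 = 3.5, z_4 = 12, r_4 = 2.5, h_4 = 7, y_5 = 2, z_5 = 0.5, d_5 = 5, h_5 = 3.5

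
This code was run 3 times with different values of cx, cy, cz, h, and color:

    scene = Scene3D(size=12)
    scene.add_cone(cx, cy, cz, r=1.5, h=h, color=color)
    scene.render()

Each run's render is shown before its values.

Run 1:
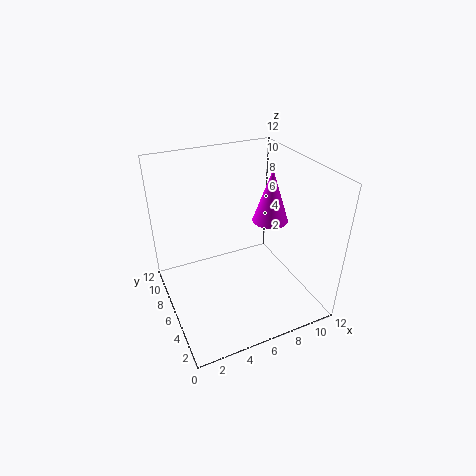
cx = 9; cy = 6; cz = 7; h = 4.5; color = 'magenta'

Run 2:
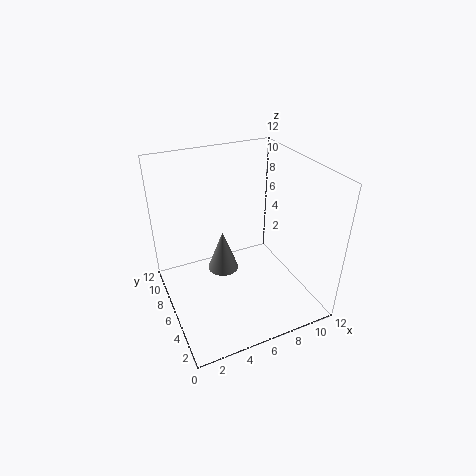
cx = 6; cy = 9.5; cz = 0.5; h = 4; color = 'gray'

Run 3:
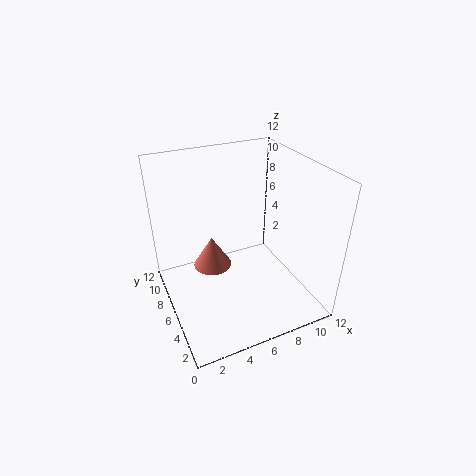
cx = 3.5; cy = 5.5; cz = 4.5; h = 2.5; color = 'salmon'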